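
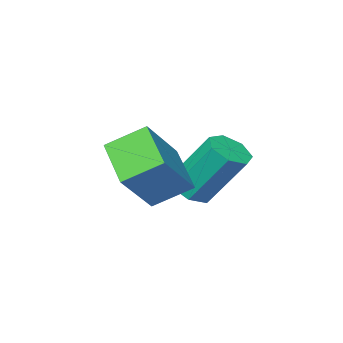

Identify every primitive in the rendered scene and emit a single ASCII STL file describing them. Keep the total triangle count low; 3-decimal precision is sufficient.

solid 
facet normal -0.679 0.518 0.520
outer loop
vertex -1.894 0.031 0.006
vertex -0.932 0.311 0.984
vertex -1.554 1.128 -0.643
endloop
endfacet
facet normal -0.688 -0.200 -0.698
outer loop
vertex -0.848 0.589 -1.184
vertex -1.894 0.031 0.006
vertex -1.554 1.128 -0.643
endloop
endfacet
facet normal -0.679 0.518 0.520
outer loop
vertex -1.554 1.128 -0.643
vertex -0.932 0.311 0.984
vertex -0.592 1.408 0.335
endloop
endfacet
facet normal 0.258 0.832 -0.492
outer loop
vertex -0.592 1.408 0.335
vertex -0.848 0.589 -1.184
vertex -1.554 1.128 -0.643
endloop
endfacet
facet normal -0.258 -0.832 0.492
outer loop
vertex -1.894 0.031 0.006
vertex -0.226 -0.228 0.443
vertex -0.932 0.311 0.984
endloop
endfacet
facet normal -0.688 -0.200 -0.698
outer loop
vertex -1.188 -0.508 -0.535
vertex -1.894 0.031 0.006
vertex -0.848 0.589 -1.184
endloop
endfacet
facet normal -0.258 -0.832 0.492
outer loop
vertex -1.188 -0.508 -0.535
vertex -0.226 -0.228 0.443
vertex -1.894 0.031 0.006
endloop
endfacet
facet normal 0.688 0.200 0.698
outer loop
vertex -0.932 0.311 0.984
vertex -0.226 -0.228 0.443
vertex -0.592 1.408 0.335
endloop
endfacet
facet normal 0.258 0.832 -0.492
outer loop
vertex 0.114 0.869 -0.206
vertex -0.848 0.589 -1.184
vertex -0.592 1.408 0.335
endloop
endfacet
facet normal 0.688 0.200 0.698
outer loop
vertex -0.592 1.408 0.335
vertex -0.226 -0.228 0.443
vertex 0.114 0.869 -0.206
endloop
endfacet
facet normal 0.679 -0.518 -0.520
outer loop
vertex 0.114 0.869 -0.206
vertex -1.188 -0.508 -0.535
vertex -0.848 0.589 -1.184
endloop
endfacet
facet normal 0.679 -0.518 -0.520
outer loop
vertex -0.226 -0.228 0.443
vertex -1.188 -0.508 -0.535
vertex 0.114 0.869 -0.206
endloop
endfacet
facet normal 0.273 -0.513 -0.814
outer loop
vertex -2.141 -0.551 -0.943
vertex -2.444 -0.205 -1.263
vertex -1.907 -0.16 -1.111
endloop
endfacet
facet normal 0.833 -0.297 0.467
outer loop
vertex -2.141 -0.551 -0.943
vertex -1.907 -0.16 -1.111
vertex -2.573 0.26 0.343
endloop
endfacet
facet normal 0.833 -0.297 0.467
outer loop
vertex -2.573 0.26 0.343
vertex -1.907 -0.16 -1.111
vertex -2.339 0.651 0.174
endloop
endfacet
facet normal -0.273 0.515 0.813
outer loop
vertex -2.573 0.26 0.343
vertex -2.339 0.651 0.174
vertex -2.876 0.605 0.023
endloop
endfacet
facet normal 0.273 -0.513 -0.814
outer loop
vertex -1.907 -0.16 -1.111
vertex -2.444 -0.205 -1.263
vertex -2.077 0.197 -1.393
endloop
endfacet
facet normal 0.896 0.444 0.021
outer loop
vertex -1.907 -0.16 -1.111
vertex -2.077 0.197 -1.393
vertex -2.339 0.651 0.174
endloop
endfacet
facet normal 0.896 0.444 0.021
outer loop
vertex -2.339 0.651 0.174
vertex -2.077 0.197 -1.393
vertex -2.509 1.008 -0.108
endloop
endfacet
facet normal -0.273 0.513 0.814
outer loop
vertex -2.339 0.651 0.174
vertex -2.509 1.008 -0.108
vertex -2.876 0.605 0.023
endloop
endfacet
facet normal 0.273 -0.513 -0.814
outer loop
vertex -2.077 0.197 -1.393
vertex -2.444 -0.205 -1.263
vertex -2.524 0.251 -1.577
endloop
endfacet
facet normal 0.285 0.851 -0.441
outer loop
vertex -2.077 0.197 -1.393
vertex -2.524 0.251 -1.577
vertex -2.509 1.008 -0.108
endloop
endfacet
facet normal 0.285 0.851 -0.441
outer loop
vertex -2.509 1.008 -0.108
vertex -2.524 0.251 -1.577
vertex -2.956 1.062 -0.292
endloop
endfacet
facet normal -0.273 0.513 0.814
outer loop
vertex -2.509 1.008 -0.108
vertex -2.956 1.062 -0.292
vertex -2.876 0.605 0.023
endloop
endfacet
facet normal 0.273 -0.513 -0.814
outer loop
vertex -2.524 0.251 -1.577
vertex -2.444 -0.205 -1.263
vertex -2.91 -0.039 -1.524
endloop
endfacet
facet normal -0.542 0.617 -0.571
outer loop
vertex -2.524 0.251 -1.577
vertex -2.91 -0.039 -1.524
vertex -2.956 1.062 -0.292
endloop
endfacet
facet normal -0.542 0.617 -0.571
outer loop
vertex -2.956 1.062 -0.292
vertex -2.91 -0.039 -1.524
vertex -3.342 0.772 -0.239
endloop
endfacet
facet normal -0.274 0.513 0.814
outer loop
vertex -2.956 1.062 -0.292
vertex -3.342 0.772 -0.239
vertex -2.876 0.605 0.023
endloop
endfacet
facet normal 0.273 -0.514 -0.813
outer loop
vertex -2.91 -0.039 -1.524
vertex -2.444 -0.205 -1.263
vertex -2.946 -0.454 -1.274
endloop
endfacet
facet normal -0.959 -0.080 -0.272
outer loop
vertex -2.91 -0.039 -1.524
vertex -2.946 -0.454 -1.274
vertex -3.342 0.772 -0.239
endloop
endfacet
facet normal -0.959 -0.080 -0.272
outer loop
vertex -3.342 0.772 -0.239
vertex -2.946 -0.454 -1.274
vertex -3.378 0.357 0.011
endloop
endfacet
facet normal -0.273 0.514 0.813
outer loop
vertex -3.342 0.772 -0.239
vertex -3.378 0.357 0.011
vertex -2.876 0.605 0.023
endloop
endfacet
facet normal 0.272 -0.512 -0.814
outer loop
vertex -2.946 -0.454 -1.274
vertex -2.444 -0.205 -1.263
vertex -2.603 -0.682 -1.016
endloop
endfacet
facet normal -0.654 -0.719 0.234
outer loop
vertex -2.946 -0.454 -1.274
vertex -2.603 -0.682 -1.016
vertex -3.378 0.357 0.011
endloop
endfacet
facet normal -0.654 -0.719 0.234
outer loop
vertex -3.378 0.357 0.011
vertex -2.603 -0.682 -1.016
vertex -3.035 0.129 0.27
endloop
endfacet
facet normal -0.273 0.513 0.814
outer loop
vertex -3.378 0.357 0.011
vertex -3.035 0.129 0.27
vertex -2.876 0.605 0.023
endloop
endfacet
facet normal 0.274 -0.513 -0.814
outer loop
vertex -2.603 -0.682 -1.016
vertex -2.444 -0.205 -1.263
vertex -2.141 -0.551 -0.943
endloop
endfacet
facet normal 0.142 -0.815 0.562
outer loop
vertex -2.603 -0.682 -1.016
vertex -2.141 -0.551 -0.943
vertex -3.035 0.129 0.27
endloop
endfacet
facet normal 0.142 -0.815 0.562
outer loop
vertex -3.035 0.129 0.27
vertex -2.141 -0.551 -0.943
vertex -2.573 0.26 0.343
endloop
endfacet
facet normal -0.274 0.513 0.813
outer loop
vertex -3.035 0.129 0.27
vertex -2.573 0.26 0.343
vertex -2.876 0.605 0.023
endloop
endfacet

endsolid


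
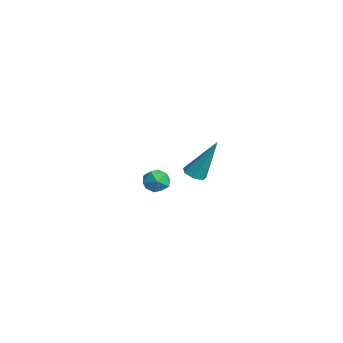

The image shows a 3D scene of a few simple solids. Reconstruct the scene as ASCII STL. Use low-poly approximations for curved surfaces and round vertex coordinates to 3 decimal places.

solid 
facet normal -0.696 0.715 0.061
outer loop
vertex -2.772 -1.299 -1.041
vertex -3.271 -1.767 -1.248
vertex -3.125 -1.684 -0.553
endloop
endfacet
facet normal -0.172 0.830 0.530
outer loop
vertex -2.772 -1.299 -1.041
vertex -3.125 -1.684 -0.553
vertex -2.421 -1.581 -0.486
endloop
endfacet
facet normal 0.441 0.881 0.169
outer loop
vertex -2.772 -1.299 -1.041
vertex -2.421 -1.581 -0.486
vertex -2.131 -1.601 -1.139
endloop
endfacet
facet normal 0.296 0.798 -0.525
outer loop
vertex -2.772 -1.299 -1.041
vertex -2.131 -1.601 -1.139
vertex -2.657 -1.716 -1.61
endloop
endfacet
facet normal -0.407 0.696 -0.592
outer loop
vertex -2.772 -1.299 -1.041
vertex -2.657 -1.716 -1.61
vertex -3.271 -1.767 -1.248
endloop
endfacet
facet normal -0.129 0.259 0.957
outer loop
vertex -2.421 -1.581 -0.486
vertex -3.125 -1.684 -0.553
vertex -2.703 -2.224 -0.35
endloop
endfacet
facet normal -0.978 0.075 0.196
outer loop
vertex -3.125 -1.684 -0.553
vertex -3.271 -1.767 -1.248
vertex -3.229 -2.339 -0.821
endloop
endfacet
facet normal -0.510 0.042 -0.859
outer loop
vertex -3.271 -1.767 -1.248
vertex -2.657 -1.716 -1.61
vertex -2.939 -2.359 -1.474
endloop
endfacet
facet normal 0.627 0.208 -0.751
outer loop
vertex -2.657 -1.716 -1.61
vertex -2.131 -1.601 -1.139
vertex -2.235 -2.256 -1.407
endloop
endfacet
facet normal 0.863 0.342 0.373
outer loop
vertex -2.131 -1.601 -1.139
vertex -2.421 -1.581 -0.486
vertex -2.089 -2.173 -0.712
endloop
endfacet
facet normal -0.296 -0.798 0.525
outer loop
vertex -2.588 -2.641 -0.919
vertex -2.703 -2.224 -0.35
vertex -3.229 -2.339 -0.821
endloop
endfacet
facet normal -0.441 -0.881 -0.169
outer loop
vertex -2.588 -2.641 -0.919
vertex -3.229 -2.339 -0.821
vertex -2.939 -2.359 -1.474
endloop
endfacet
facet normal 0.172 -0.830 -0.530
outer loop
vertex -2.588 -2.641 -0.919
vertex -2.939 -2.359 -1.474
vertex -2.235 -2.256 -1.407
endloop
endfacet
facet normal 0.696 -0.715 -0.061
outer loop
vertex -2.588 -2.641 -0.919
vertex -2.235 -2.256 -1.407
vertex -2.089 -2.173 -0.712
endloop
endfacet
facet normal 0.407 -0.696 0.592
outer loop
vertex -2.588 -2.641 -0.919
vertex -2.089 -2.173 -0.712
vertex -2.703 -2.224 -0.35
endloop
endfacet
facet normal -0.627 -0.208 0.751
outer loop
vertex -3.229 -2.339 -0.821
vertex -2.703 -2.224 -0.35
vertex -3.125 -1.684 -0.553
endloop
endfacet
facet normal -0.863 -0.342 -0.373
outer loop
vertex -2.939 -2.359 -1.474
vertex -3.229 -2.339 -0.821
vertex -3.271 -1.767 -1.248
endloop
endfacet
facet normal 0.129 -0.259 -0.957
outer loop
vertex -2.235 -2.256 -1.407
vertex -2.939 -2.359 -1.474
vertex -2.657 -1.716 -1.61
endloop
endfacet
facet normal 0.978 -0.075 -0.196
outer loop
vertex -2.089 -2.173 -0.712
vertex -2.235 -2.256 -1.407
vertex -2.131 -1.601 -1.139
endloop
endfacet
facet normal 0.510 -0.042 0.859
outer loop
vertex -2.703 -2.224 -0.35
vertex -2.089 -2.173 -0.712
vertex -2.421 -1.581 -0.486
endloop
endfacet
facet normal -0.188 -0.407 -0.894
outer loop
vertex 3.71 -2.709 2.282
vertex 3.231 -2.861 2.452
vertex 3.369 -2.407 2.216
endloop
endfacet
facet normal 0.671 0.712 -0.208
outer loop
vertex 3.71 -2.709 2.282
vertex 3.369 -2.407 2.216
vertex 3.609 -2.039 4.248
endloop
endfacet
facet normal -0.188 -0.407 -0.894
outer loop
vertex 3.369 -2.407 2.216
vertex 3.231 -2.861 2.452
vertex 2.924 -2.447 2.328
endloop
endfacet
facet normal -0.129 0.978 -0.162
outer loop
vertex 3.369 -2.407 2.216
vertex 2.924 -2.447 2.328
vertex 3.609 -2.039 4.248
endloop
endfacet
facet normal -0.188 -0.407 -0.894
outer loop
vertex 2.924 -2.447 2.328
vertex 3.231 -2.861 2.452
vertex 2.711 -2.799 2.533
endloop
endfacet
facet normal -0.799 0.578 0.162
outer loop
vertex 2.924 -2.447 2.328
vertex 2.711 -2.799 2.533
vertex 3.609 -2.039 4.248
endloop
endfacet
facet normal -0.188 -0.409 -0.893
outer loop
vertex 2.711 -2.799 2.533
vertex 3.231 -2.861 2.452
vertex 2.889 -3.197 2.678
endloop
endfacet
facet normal -0.835 -0.184 0.519
outer loop
vertex 2.711 -2.799 2.533
vertex 2.889 -3.197 2.678
vertex 3.609 -2.039 4.248
endloop
endfacet
facet normal -0.187 -0.410 -0.893
outer loop
vertex 2.889 -3.197 2.678
vertex 3.231 -2.861 2.452
vertex 3.325 -3.342 2.653
endloop
endfacet
facet normal -0.209 -0.739 0.641
outer loop
vertex 2.889 -3.197 2.678
vertex 3.325 -3.342 2.653
vertex 3.609 -2.039 4.248
endloop
endfacet
facet normal -0.187 -0.410 -0.893
outer loop
vertex 3.325 -3.342 2.653
vertex 3.231 -2.861 2.452
vertex 3.69 -3.125 2.477
endloop
endfacet
facet normal 0.606 -0.666 0.436
outer loop
vertex 3.325 -3.342 2.653
vertex 3.69 -3.125 2.477
vertex 3.609 -2.039 4.248
endloop
endfacet
facet normal -0.187 -0.410 -0.893
outer loop
vertex 3.69 -3.125 2.477
vertex 3.231 -2.861 2.452
vertex 3.71 -2.709 2.282
endloop
endfacet
facet normal 0.998 -0.021 0.058
outer loop
vertex 3.69 -3.125 2.477
vertex 3.71 -2.709 2.282
vertex 3.609 -2.039 4.248
endloop
endfacet

endsolid


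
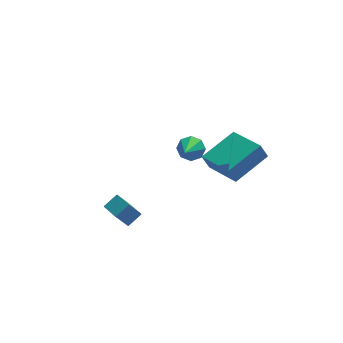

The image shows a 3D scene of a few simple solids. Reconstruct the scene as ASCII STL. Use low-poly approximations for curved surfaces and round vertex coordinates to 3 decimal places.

solid 
facet normal -0.831 -0.452 -0.325
outer loop
vertex 2.088 -1.537 1.34
vertex 1.287 0.294 0.839
vertex 2.431 -1.602 0.554
endloop
endfacet
facet normal 0.389 -0.888 0.243
outer loop
vertex 4.133 -0.674 1.221
vertex 2.088 -1.537 1.34
vertex 2.431 -1.602 0.554
endloop
endfacet
facet normal -0.831 -0.452 -0.325
outer loop
vertex 2.431 -1.602 0.554
vertex 1.287 0.294 0.839
vertex 1.63 0.229 0.053
endloop
endfacet
facet normal 0.399 -0.075 -0.914
outer loop
vertex 1.63 0.229 0.053
vertex 4.133 -0.674 1.221
vertex 2.431 -1.602 0.554
endloop
endfacet
facet normal -0.399 0.075 0.914
outer loop
vertex 2.088 -1.537 1.34
vertex 2.989 1.222 1.506
vertex 1.287 0.294 0.839
endloop
endfacet
facet normal 0.389 -0.888 0.243
outer loop
vertex 3.79 -0.609 2.007
vertex 2.088 -1.537 1.34
vertex 4.133 -0.674 1.221
endloop
endfacet
facet normal -0.399 0.075 0.914
outer loop
vertex 3.79 -0.609 2.007
vertex 2.989 1.222 1.506
vertex 2.088 -1.537 1.34
endloop
endfacet
facet normal -0.389 0.888 -0.243
outer loop
vertex 1.287 0.294 0.839
vertex 2.989 1.222 1.506
vertex 1.63 0.229 0.053
endloop
endfacet
facet normal 0.399 -0.075 -0.914
outer loop
vertex 3.332 1.157 0.72
vertex 4.133 -0.674 1.221
vertex 1.63 0.229 0.053
endloop
endfacet
facet normal -0.389 0.888 -0.243
outer loop
vertex 1.63 0.229 0.053
vertex 2.989 1.222 1.506
vertex 3.332 1.157 0.72
endloop
endfacet
facet normal 0.831 0.452 0.325
outer loop
vertex 3.332 1.157 0.72
vertex 3.79 -0.609 2.007
vertex 4.133 -0.674 1.221
endloop
endfacet
facet normal 0.831 0.452 0.325
outer loop
vertex 2.989 1.222 1.506
vertex 3.79 -0.609 2.007
vertex 3.332 1.157 0.72
endloop
endfacet
facet normal 0.359 0.753 -0.551
outer loop
vertex 2.098 3.873 -2.741
vertex 1.688 4.337 -2.374
vertex 2.355 4.075 -2.298
endloop
endfacet
facet normal 0.611 -0.792 0.007
outer loop
vertex 2.098 3.873 -2.741
vertex 2.355 4.075 -2.298
vertex 1.112 3.123 -1.486
endloop
endfacet
facet normal 0.359 0.753 -0.552
outer loop
vertex 2.355 4.075 -2.298
vertex 1.688 4.337 -2.374
vertex 2.221 4.431 -1.899
endloop
endfacet
facet normal 0.697 -0.403 0.594
outer loop
vertex 2.355 4.075 -2.298
vertex 2.221 4.431 -1.899
vertex 1.112 3.123 -1.486
endloop
endfacet
facet normal 0.358 0.754 -0.551
outer loop
vertex 2.221 4.431 -1.899
vertex 1.688 4.337 -2.374
vertex 1.775 4.731 -1.778
endloop
endfacet
facet normal 0.294 0.052 0.954
outer loop
vertex 2.221 4.431 -1.899
vertex 1.775 4.731 -1.778
vertex 1.112 3.123 -1.486
endloop
endfacet
facet normal 0.358 0.754 -0.551
outer loop
vertex 1.775 4.731 -1.778
vertex 1.688 4.337 -2.374
vertex 1.279 4.8 -2.006
endloop
endfacet
facet normal -0.361 0.309 0.880
outer loop
vertex 1.775 4.731 -1.778
vertex 1.279 4.8 -2.006
vertex 1.112 3.123 -1.486
endloop
endfacet
facet normal 0.358 0.754 -0.550
outer loop
vertex 1.279 4.8 -2.006
vertex 1.688 4.337 -2.374
vertex 1.022 4.598 -2.45
endloop
endfacet
facet normal -0.884 0.216 0.414
outer loop
vertex 1.279 4.8 -2.006
vertex 1.022 4.598 -2.45
vertex 1.112 3.123 -1.486
endloop
endfacet
facet normal 0.358 0.753 -0.552
outer loop
vertex 1.022 4.598 -2.45
vertex 1.688 4.337 -2.374
vertex 1.156 4.242 -2.849
endloop
endfacet
facet normal -0.970 -0.172 -0.172
outer loop
vertex 1.022 4.598 -2.45
vertex 1.156 4.242 -2.849
vertex 1.112 3.123 -1.486
endloop
endfacet
facet normal 0.358 0.754 -0.551
outer loop
vertex 1.156 4.242 -2.849
vertex 1.688 4.337 -2.374
vertex 1.602 3.942 -2.97
endloop
endfacet
facet normal -0.567 -0.628 -0.534
outer loop
vertex 1.156 4.242 -2.849
vertex 1.602 3.942 -2.97
vertex 1.112 3.123 -1.486
endloop
endfacet
facet normal 0.359 0.753 -0.551
outer loop
vertex 1.602 3.942 -2.97
vertex 1.688 4.337 -2.374
vertex 2.098 3.873 -2.741
endloop
endfacet
facet normal 0.089 -0.884 -0.459
outer loop
vertex 1.602 3.942 -2.97
vertex 2.098 3.873 -2.741
vertex 1.112 3.123 -1.486
endloop
endfacet
facet normal -0.515 -0.124 0.848
outer loop
vertex -2.578 -2.292 0.565
vertex -2.944 -1.366 0.478
vertex -3.237 -2.594 0.121
endloop
endfacet
facet normal 0.366 -0.926 0.087
outer loop
vertex -2.656 -2.454 -0.838
vertex -2.578 -2.292 0.565
vertex -3.237 -2.594 0.121
endloop
endfacet
facet normal -0.515 -0.124 0.848
outer loop
vertex -3.237 -2.594 0.121
vertex -2.944 -1.366 0.478
vertex -3.603 -1.668 0.034
endloop
endfacet
facet normal -0.775 -0.356 -0.522
outer loop
vertex -3.603 -1.668 0.034
vertex -2.656 -2.454 -0.838
vertex -3.237 -2.594 0.121
endloop
endfacet
facet normal 0.775 0.356 0.522
outer loop
vertex -2.578 -2.292 0.565
vertex -2.363 -1.226 -0.481
vertex -2.944 -1.366 0.478
endloop
endfacet
facet normal 0.366 -0.926 0.087
outer loop
vertex -1.997 -2.152 -0.394
vertex -2.578 -2.292 0.565
vertex -2.656 -2.454 -0.838
endloop
endfacet
facet normal 0.775 0.356 0.522
outer loop
vertex -1.997 -2.152 -0.394
vertex -2.363 -1.226 -0.481
vertex -2.578 -2.292 0.565
endloop
endfacet
facet normal -0.366 0.926 -0.087
outer loop
vertex -2.944 -1.366 0.478
vertex -2.363 -1.226 -0.481
vertex -3.603 -1.668 0.034
endloop
endfacet
facet normal -0.775 -0.356 -0.522
outer loop
vertex -3.022 -1.528 -0.925
vertex -2.656 -2.454 -0.838
vertex -3.603 -1.668 0.034
endloop
endfacet
facet normal -0.366 0.926 -0.087
outer loop
vertex -3.603 -1.668 0.034
vertex -2.363 -1.226 -0.481
vertex -3.022 -1.528 -0.925
endloop
endfacet
facet normal 0.515 0.124 -0.848
outer loop
vertex -3.022 -1.528 -0.925
vertex -1.997 -2.152 -0.394
vertex -2.656 -2.454 -0.838
endloop
endfacet
facet normal 0.515 0.124 -0.848
outer loop
vertex -2.363 -1.226 -0.481
vertex -1.997 -2.152 -0.394
vertex -3.022 -1.528 -0.925
endloop
endfacet

endsolid


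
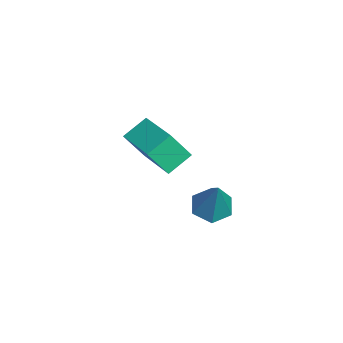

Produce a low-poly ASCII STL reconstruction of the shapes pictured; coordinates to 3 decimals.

solid 
facet normal -0.446 -0.084 -0.891
outer loop
vertex 1.463 -1.053 -1.224
vertex 0.81 -1.023 -0.9
vertex 1.136 -0.409 -1.121
endloop
endfacet
facet normal 0.880 0.463 -0.103
outer loop
vertex 1.463 -1.053 -1.224
vertex 1.136 -0.409 -1.121
vertex 1.59 -0.877 0.66
endloop
endfacet
facet normal -0.446 -0.084 -0.891
outer loop
vertex 1.136 -0.409 -1.121
vertex 0.81 -1.023 -0.9
vertex 0.483 -0.378 -0.797
endloop
endfacet
facet normal 0.152 0.965 0.215
outer loop
vertex 1.136 -0.409 -1.121
vertex 0.483 -0.378 -0.797
vertex 1.59 -0.877 0.66
endloop
endfacet
facet normal -0.445 -0.083 -0.891
outer loop
vertex 0.483 -0.378 -0.797
vertex 0.81 -1.023 -0.9
vertex 0.156 -0.993 -0.576
endloop
endfacet
facet normal -0.578 0.530 0.621
outer loop
vertex 0.483 -0.378 -0.797
vertex 0.156 -0.993 -0.576
vertex 1.59 -0.877 0.66
endloop
endfacet
facet normal -0.445 -0.084 -0.891
outer loop
vertex 0.156 -0.993 -0.576
vertex 0.81 -1.023 -0.9
vertex 0.483 -1.637 -0.679
endloop
endfacet
facet normal -0.577 -0.406 0.708
outer loop
vertex 0.156 -0.993 -0.576
vertex 0.483 -1.637 -0.679
vertex 1.59 -0.877 0.66
endloop
endfacet
facet normal -0.445 -0.084 -0.891
outer loop
vertex 0.483 -1.637 -0.679
vertex 0.81 -1.023 -0.9
vertex 1.137 -1.667 -1.003
endloop
endfacet
facet normal 0.152 -0.908 0.390
outer loop
vertex 0.483 -1.637 -0.679
vertex 1.137 -1.667 -1.003
vertex 1.59 -0.877 0.66
endloop
endfacet
facet normal -0.446 -0.084 -0.891
outer loop
vertex 1.137 -1.667 -1.003
vertex 0.81 -1.023 -0.9
vertex 1.463 -1.053 -1.224
endloop
endfacet
facet normal 0.881 -0.473 -0.015
outer loop
vertex 1.137 -1.667 -1.003
vertex 1.463 -1.053 -1.224
vertex 1.59 -0.877 0.66
endloop
endfacet
facet normal -0.460 0.731 0.505
outer loop
vertex -3.844 -3.029 -0.148
vertex -2.206 -2.249 0.216
vertex -3.935 -2.314 -1.266
endloop
endfacet
facet normal -0.886 -0.421 -0.197
outer loop
vertex -3.434 -3.111 -1.816
vertex -3.844 -3.029 -0.148
vertex -3.935 -2.314 -1.266
endloop
endfacet
facet normal -0.460 0.731 0.505
outer loop
vertex -3.935 -2.314 -1.266
vertex -2.206 -2.249 0.216
vertex -2.298 -1.535 -0.902
endloop
endfacet
facet normal -0.069 0.537 -0.841
outer loop
vertex -2.298 -1.535 -0.902
vertex -3.434 -3.111 -1.816
vertex -3.935 -2.314 -1.266
endloop
endfacet
facet normal 0.069 -0.537 0.841
outer loop
vertex -3.844 -3.029 -0.148
vertex -1.705 -3.046 -0.334
vertex -2.206 -2.249 0.216
endloop
endfacet
facet normal -0.885 -0.422 -0.197
outer loop
vertex -3.342 -3.825 -0.698
vertex -3.844 -3.029 -0.148
vertex -3.434 -3.111 -1.816
endloop
endfacet
facet normal 0.069 -0.537 0.841
outer loop
vertex -3.342 -3.825 -0.698
vertex -1.705 -3.046 -0.334
vertex -3.844 -3.029 -0.148
endloop
endfacet
facet normal 0.885 0.421 0.196
outer loop
vertex -2.206 -2.249 0.216
vertex -1.705 -3.046 -0.334
vertex -2.298 -1.535 -0.902
endloop
endfacet
facet normal -0.069 0.537 -0.841
outer loop
vertex -1.796 -2.331 -1.452
vertex -3.434 -3.111 -1.816
vertex -2.298 -1.535 -0.902
endloop
endfacet
facet normal 0.885 0.422 0.198
outer loop
vertex -2.298 -1.535 -0.902
vertex -1.705 -3.046 -0.334
vertex -1.796 -2.331 -1.452
endloop
endfacet
facet normal 0.460 -0.731 -0.504
outer loop
vertex -1.796 -2.331 -1.452
vertex -3.342 -3.825 -0.698
vertex -3.434 -3.111 -1.816
endloop
endfacet
facet normal 0.460 -0.731 -0.505
outer loop
vertex -1.705 -3.046 -0.334
vertex -3.342 -3.825 -0.698
vertex -1.796 -2.331 -1.452
endloop
endfacet

endsolid


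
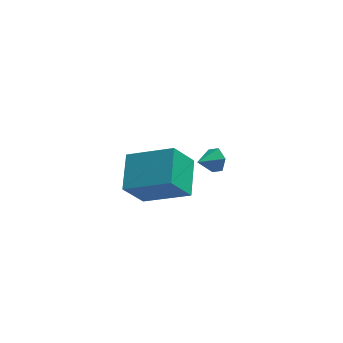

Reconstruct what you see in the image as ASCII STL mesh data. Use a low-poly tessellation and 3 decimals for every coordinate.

solid 
facet normal 0.775 0.478 -0.414
outer loop
vertex 2.333 1.43 -1.236
vertex 1.935 1.724 -1.641
vertex 2.072 1.992 -1.076
endloop
endfacet
facet normal 0.055 -0.250 0.967
outer loop
vertex 2.333 1.43 -1.236
vertex 2.072 1.992 -1.076
vertex 1.145 1.236 -1.219
endloop
endfacet
facet normal 0.774 0.479 -0.415
outer loop
vertex 2.072 1.992 -1.076
vertex 1.935 1.724 -1.641
vertex 1.673 2.286 -1.481
endloop
endfacet
facet normal -0.469 0.428 0.773
outer loop
vertex 2.072 1.992 -1.076
vertex 1.673 2.286 -1.481
vertex 1.145 1.236 -1.219
endloop
endfacet
facet normal 0.774 0.479 -0.414
outer loop
vertex 1.673 2.286 -1.481
vertex 1.935 1.724 -1.641
vertex 1.536 2.019 -2.046
endloop
endfacet
facet normal -0.893 0.450 0.004
outer loop
vertex 1.673 2.286 -1.481
vertex 1.536 2.019 -2.046
vertex 1.145 1.236 -1.219
endloop
endfacet
facet normal 0.774 0.479 -0.414
outer loop
vertex 1.536 2.019 -2.046
vertex 1.935 1.724 -1.641
vertex 1.798 1.457 -2.206
endloop
endfacet
facet normal -0.794 -0.207 -0.572
outer loop
vertex 1.536 2.019 -2.046
vertex 1.798 1.457 -2.206
vertex 1.145 1.236 -1.219
endloop
endfacet
facet normal 0.774 0.479 -0.414
outer loop
vertex 1.798 1.457 -2.206
vertex 1.935 1.724 -1.641
vertex 2.197 1.163 -1.801
endloop
endfacet
facet normal -0.270 -0.886 -0.377
outer loop
vertex 1.798 1.457 -2.206
vertex 2.197 1.163 -1.801
vertex 1.145 1.236 -1.219
endloop
endfacet
facet normal 0.774 0.479 -0.413
outer loop
vertex 2.197 1.163 -1.801
vertex 1.935 1.724 -1.641
vertex 2.333 1.43 -1.236
endloop
endfacet
facet normal 0.154 -0.907 0.392
outer loop
vertex 2.197 1.163 -1.801
vertex 2.333 1.43 -1.236
vertex 1.145 1.236 -1.219
endloop
endfacet
facet normal -0.509 -0.240 0.827
outer loop
vertex -0.141 -4.461 3.791
vertex 0.033 -2.887 4.355
vertex -1.987 -3.907 2.815
endloop
endfacet
facet normal -0.104 -0.936 -0.335
outer loop
vertex -1.193 -3.533 1.525
vertex -0.141 -4.461 3.791
vertex -1.987 -3.907 2.815
endloop
endfacet
facet normal -0.509 -0.240 0.827
outer loop
vertex -1.987 -3.907 2.815
vertex 0.033 -2.887 4.355
vertex -1.813 -2.334 3.379
endloop
endfacet
facet normal -0.855 0.256 -0.452
outer loop
vertex -1.813 -2.334 3.379
vertex -1.193 -3.533 1.525
vertex -1.987 -3.907 2.815
endloop
endfacet
facet normal 0.855 -0.256 0.452
outer loop
vertex -0.141 -4.461 3.791
vertex 0.827 -2.513 3.065
vertex 0.033 -2.887 4.355
endloop
endfacet
facet normal -0.103 -0.936 -0.336
outer loop
vertex 0.653 -4.086 2.501
vertex -0.141 -4.461 3.791
vertex -1.193 -3.533 1.525
endloop
endfacet
facet normal 0.855 -0.256 0.451
outer loop
vertex 0.653 -4.086 2.501
vertex 0.827 -2.513 3.065
vertex -0.141 -4.461 3.791
endloop
endfacet
facet normal 0.103 0.936 0.335
outer loop
vertex 0.033 -2.887 4.355
vertex 0.827 -2.513 3.065
vertex -1.813 -2.334 3.379
endloop
endfacet
facet normal -0.855 0.256 -0.452
outer loop
vertex -1.019 -1.959 2.089
vertex -1.193 -3.533 1.525
vertex -1.813 -2.334 3.379
endloop
endfacet
facet normal 0.103 0.936 0.336
outer loop
vertex -1.813 -2.334 3.379
vertex 0.827 -2.513 3.065
vertex -1.019 -1.959 2.089
endloop
endfacet
facet normal 0.509 0.240 -0.827
outer loop
vertex -1.019 -1.959 2.089
vertex 0.653 -4.086 2.501
vertex -1.193 -3.533 1.525
endloop
endfacet
facet normal 0.509 0.240 -0.827
outer loop
vertex 0.827 -2.513 3.065
vertex 0.653 -4.086 2.501
vertex -1.019 -1.959 2.089
endloop
endfacet

endsolid


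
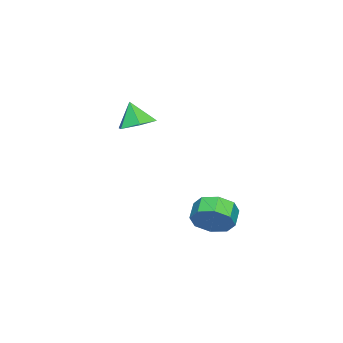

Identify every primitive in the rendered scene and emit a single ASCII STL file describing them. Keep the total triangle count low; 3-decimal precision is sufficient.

solid 
facet normal 0.213 0.383 -0.899
outer loop
vertex -1.631 -1.51 2.848
vertex -2.455 -2.0 2.444
vertex -2.558 -1.04 2.829
endloop
endfacet
facet normal 0.228 0.484 0.845
outer loop
vertex -1.631 -1.51 2.848
vertex -2.558 -1.04 2.829
vertex -2.765 -2.56 3.756
endloop
endfacet
facet normal 0.213 0.383 -0.899
outer loop
vertex -2.558 -1.04 2.829
vertex -2.455 -2.0 2.444
vertex -3.382 -1.53 2.425
endloop
endfacet
facet normal -0.599 0.475 0.645
outer loop
vertex -2.558 -1.04 2.829
vertex -3.382 -1.53 2.425
vertex -2.765 -2.56 3.756
endloop
endfacet
facet normal 0.213 0.383 -0.899
outer loop
vertex -3.382 -1.53 2.425
vertex -2.455 -2.0 2.444
vertex -3.278 -2.491 2.04
endloop
endfacet
facet normal -0.939 -0.211 0.272
outer loop
vertex -3.382 -1.53 2.425
vertex -3.278 -2.491 2.04
vertex -2.765 -2.56 3.756
endloop
endfacet
facet normal 0.213 0.383 -0.899
outer loop
vertex -3.278 -2.491 2.04
vertex -2.455 -2.0 2.444
vertex -2.351 -2.961 2.059
endloop
endfacet
facet normal -0.452 -0.887 0.099
outer loop
vertex -3.278 -2.491 2.04
vertex -2.351 -2.961 2.059
vertex -2.765 -2.56 3.756
endloop
endfacet
facet normal 0.213 0.383 -0.899
outer loop
vertex -2.351 -2.961 2.059
vertex -2.455 -2.0 2.444
vertex -1.527 -2.471 2.463
endloop
endfacet
facet normal 0.375 -0.877 0.299
outer loop
vertex -2.351 -2.961 2.059
vertex -1.527 -2.471 2.463
vertex -2.765 -2.56 3.756
endloop
endfacet
facet normal 0.213 0.383 -0.899
outer loop
vertex -1.527 -2.471 2.463
vertex -2.455 -2.0 2.444
vertex -1.631 -1.51 2.848
endloop
endfacet
facet normal 0.715 -0.192 0.672
outer loop
vertex -1.527 -2.471 2.463
vertex -1.631 -1.51 2.848
vertex -2.765 -2.56 3.756
endloop
endfacet
facet normal 0.884 0.151 -0.442
outer loop
vertex 3.272 3.365 0.375
vertex 2.791 3.897 -0.405
vertex 3.214 4.159 0.531
endloop
endfacet
facet normal 0.461 -0.139 0.876
outer loop
vertex 3.272 3.365 0.375
vertex 3.214 4.159 0.531
vertex 2.37 3.21 0.825
endloop
endfacet
facet normal 0.461 -0.139 0.876
outer loop
vertex 2.37 3.21 0.825
vertex 3.214 4.159 0.531
vertex 2.312 4.004 0.981
endloop
endfacet
facet normal -0.884 -0.151 0.442
outer loop
vertex 2.37 3.21 0.825
vertex 2.312 4.004 0.981
vertex 1.889 3.743 0.045
endloop
endfacet
facet normal 0.884 0.152 -0.442
outer loop
vertex 3.214 4.159 0.531
vertex 2.791 3.897 -0.405
vertex 2.908 4.8 0.139
endloop
endfacet
facet normal 0.275 0.594 0.756
outer loop
vertex 3.214 4.159 0.531
vertex 2.908 4.8 0.139
vertex 2.312 4.004 0.981
endloop
endfacet
facet normal 0.275 0.594 0.756
outer loop
vertex 2.312 4.004 0.981
vertex 2.908 4.8 0.139
vertex 2.006 4.645 0.589
endloop
endfacet
facet normal -0.884 -0.152 0.442
outer loop
vertex 2.312 4.004 0.981
vertex 2.006 4.645 0.589
vertex 1.889 3.743 0.045
endloop
endfacet
facet normal 0.884 0.152 -0.442
outer loop
vertex 2.908 4.8 0.139
vertex 2.791 3.897 -0.405
vertex 2.533 4.912 -0.572
endloop
endfacet
facet normal -0.072 0.979 0.192
outer loop
vertex 2.908 4.8 0.139
vertex 2.533 4.912 -0.572
vertex 2.006 4.645 0.589
endloop
endfacet
facet normal -0.072 0.979 0.192
outer loop
vertex 2.006 4.645 0.589
vertex 2.533 4.912 -0.572
vertex 1.631 4.757 -0.122
endloop
endfacet
facet normal -0.884 -0.152 0.442
outer loop
vertex 2.006 4.645 0.589
vertex 1.631 4.757 -0.122
vertex 1.889 3.743 0.045
endloop
endfacet
facet normal 0.884 0.152 -0.441
outer loop
vertex 2.533 4.912 -0.572
vertex 2.791 3.897 -0.405
vertex 2.31 4.43 -1.185
endloop
endfacet
facet normal -0.377 0.790 -0.484
outer loop
vertex 2.533 4.912 -0.572
vertex 2.31 4.43 -1.185
vertex 1.631 4.757 -0.122
endloop
endfacet
facet normal -0.377 0.790 -0.484
outer loop
vertex 1.631 4.757 -0.122
vertex 2.31 4.43 -1.185
vertex 1.408 4.275 -0.735
endloop
endfacet
facet normal -0.884 -0.152 0.441
outer loop
vertex 1.631 4.757 -0.122
vertex 1.408 4.275 -0.735
vertex 1.889 3.743 0.045
endloop
endfacet
facet normal 0.884 0.151 -0.442
outer loop
vertex 2.31 4.43 -1.185
vertex 2.791 3.897 -0.405
vertex 2.368 3.636 -1.341
endloop
endfacet
facet normal -0.461 0.139 -0.876
outer loop
vertex 2.31 4.43 -1.185
vertex 2.368 3.636 -1.341
vertex 1.408 4.275 -0.735
endloop
endfacet
facet normal -0.461 0.139 -0.876
outer loop
vertex 1.408 4.275 -0.735
vertex 2.368 3.636 -1.341
vertex 1.466 3.481 -0.891
endloop
endfacet
facet normal -0.884 -0.151 0.442
outer loop
vertex 1.408 4.275 -0.735
vertex 1.466 3.481 -0.891
vertex 1.889 3.743 0.045
endloop
endfacet
facet normal 0.884 0.152 -0.442
outer loop
vertex 2.368 3.636 -1.341
vertex 2.791 3.897 -0.405
vertex 2.674 2.995 -0.949
endloop
endfacet
facet normal -0.275 -0.594 -0.756
outer loop
vertex 2.368 3.636 -1.341
vertex 2.674 2.995 -0.949
vertex 1.466 3.481 -0.891
endloop
endfacet
facet normal -0.275 -0.594 -0.756
outer loop
vertex 1.466 3.481 -0.891
vertex 2.674 2.995 -0.949
vertex 1.772 2.84 -0.499
endloop
endfacet
facet normal -0.884 -0.152 0.442
outer loop
vertex 1.466 3.481 -0.891
vertex 1.772 2.84 -0.499
vertex 1.889 3.743 0.045
endloop
endfacet
facet normal 0.884 0.152 -0.442
outer loop
vertex 2.674 2.995 -0.949
vertex 2.791 3.897 -0.405
vertex 3.049 2.883 -0.238
endloop
endfacet
facet normal 0.072 -0.979 -0.192
outer loop
vertex 2.674 2.995 -0.949
vertex 3.049 2.883 -0.238
vertex 1.772 2.84 -0.499
endloop
endfacet
facet normal 0.072 -0.979 -0.192
outer loop
vertex 1.772 2.84 -0.499
vertex 3.049 2.883 -0.238
vertex 2.147 2.728 0.212
endloop
endfacet
facet normal -0.884 -0.152 0.442
outer loop
vertex 1.772 2.84 -0.499
vertex 2.147 2.728 0.212
vertex 1.889 3.743 0.045
endloop
endfacet
facet normal 0.884 0.152 -0.441
outer loop
vertex 3.049 2.883 -0.238
vertex 2.791 3.897 -0.405
vertex 3.272 3.365 0.375
endloop
endfacet
facet normal 0.377 -0.790 0.484
outer loop
vertex 3.049 2.883 -0.238
vertex 3.272 3.365 0.375
vertex 2.147 2.728 0.212
endloop
endfacet
facet normal 0.377 -0.790 0.484
outer loop
vertex 2.147 2.728 0.212
vertex 3.272 3.365 0.375
vertex 2.37 3.21 0.825
endloop
endfacet
facet normal -0.884 -0.152 0.441
outer loop
vertex 2.147 2.728 0.212
vertex 2.37 3.21 0.825
vertex 1.889 3.743 0.045
endloop
endfacet

endsolid


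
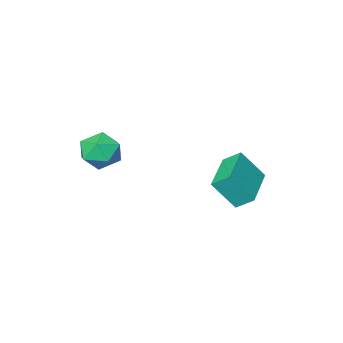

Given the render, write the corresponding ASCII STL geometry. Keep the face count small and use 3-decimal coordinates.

solid 
facet normal -0.166 0.345 0.924
outer loop
vertex -0.81 -2.391 2.168
vertex -0.541 -3.244 2.535
vertex 0.117 -2.549 2.394
endloop
endfacet
facet normal 0.030 0.873 0.486
outer loop
vertex -0.81 -2.391 2.168
vertex 0.117 -2.549 2.394
vertex -0.109 -2.085 1.575
endloop
endfacet
facet normal -0.436 0.898 -0.052
outer loop
vertex -0.81 -2.391 2.168
vertex -0.109 -2.085 1.575
vertex -0.907 -2.494 1.211
endloop
endfacet
facet normal -0.921 0.385 0.052
outer loop
vertex -0.81 -2.391 2.168
vertex -0.907 -2.494 1.211
vertex -1.173 -3.21 1.804
endloop
endfacet
facet normal -0.755 0.044 0.655
outer loop
vertex -0.81 -2.391 2.168
vertex -1.173 -3.21 1.804
vertex -0.541 -3.244 2.535
endloop
endfacet
facet normal 0.671 0.709 0.216
outer loop
vertex -0.109 -2.085 1.575
vertex 0.117 -2.549 2.394
vertex 0.593 -2.75 1.576
endloop
endfacet
facet normal 0.352 -0.146 0.924
outer loop
vertex 0.117 -2.549 2.394
vertex -0.541 -3.244 2.535
vertex 0.327 -3.466 2.169
endloop
endfacet
facet normal -0.600 -0.633 0.489
outer loop
vertex -0.541 -3.244 2.535
vertex -1.173 -3.21 1.804
vertex -0.471 -3.875 1.805
endloop
endfacet
facet normal -0.870 -0.080 -0.487
outer loop
vertex -1.173 -3.21 1.804
vertex -0.907 -2.494 1.211
vertex -0.697 -3.411 0.986
endloop
endfacet
facet normal -0.085 0.750 -0.656
outer loop
vertex -0.907 -2.494 1.211
vertex -0.109 -2.085 1.575
vertex -0.039 -2.716 0.845
endloop
endfacet
facet normal 0.921 -0.385 -0.052
outer loop
vertex 0.23 -3.569 1.212
vertex 0.593 -2.75 1.576
vertex 0.327 -3.466 2.169
endloop
endfacet
facet normal 0.436 -0.898 0.052
outer loop
vertex 0.23 -3.569 1.212
vertex 0.327 -3.466 2.169
vertex -0.471 -3.875 1.805
endloop
endfacet
facet normal -0.030 -0.873 -0.486
outer loop
vertex 0.23 -3.569 1.212
vertex -0.471 -3.875 1.805
vertex -0.697 -3.411 0.986
endloop
endfacet
facet normal 0.166 -0.345 -0.924
outer loop
vertex 0.23 -3.569 1.212
vertex -0.697 -3.411 0.986
vertex -0.039 -2.716 0.845
endloop
endfacet
facet normal 0.755 -0.044 -0.655
outer loop
vertex 0.23 -3.569 1.212
vertex -0.039 -2.716 0.845
vertex 0.593 -2.75 1.576
endloop
endfacet
facet normal 0.870 0.080 0.487
outer loop
vertex 0.327 -3.466 2.169
vertex 0.593 -2.75 1.576
vertex 0.117 -2.549 2.394
endloop
endfacet
facet normal 0.085 -0.750 0.656
outer loop
vertex -0.471 -3.875 1.805
vertex 0.327 -3.466 2.169
vertex -0.541 -3.244 2.535
endloop
endfacet
facet normal -0.671 -0.709 -0.216
outer loop
vertex -0.697 -3.411 0.986
vertex -0.471 -3.875 1.805
vertex -1.173 -3.21 1.804
endloop
endfacet
facet normal -0.352 0.146 -0.924
outer loop
vertex -0.039 -2.716 0.845
vertex -0.697 -3.411 0.986
vertex -0.907 -2.494 1.211
endloop
endfacet
facet normal 0.600 0.633 -0.489
outer loop
vertex 0.593 -2.75 1.576
vertex -0.039 -2.716 0.845
vertex -0.109 -2.085 1.575
endloop
endfacet
facet normal -0.717 -0.686 0.123
outer loop
vertex -3.963 0.037 1.53
vertex -4.411 0.601 2.068
vertex -4.709 0.599 0.318
endloop
endfacet
facet normal 0.499 -0.627 -0.598
outer loop
vertex -3.269 1.979 0.072
vertex -3.963 0.037 1.53
vertex -4.709 0.599 0.318
endloop
endfacet
facet normal -0.716 -0.687 0.123
outer loop
vertex -4.709 0.599 0.318
vertex -4.411 0.601 2.068
vertex -5.158 1.163 0.857
endloop
endfacet
facet normal -0.488 0.368 -0.792
outer loop
vertex -5.158 1.163 0.857
vertex -3.269 1.979 0.072
vertex -4.709 0.599 0.318
endloop
endfacet
facet normal 0.488 -0.368 0.792
outer loop
vertex -3.963 0.037 1.53
vertex -2.971 1.981 1.822
vertex -4.411 0.601 2.068
endloop
endfacet
facet normal 0.498 -0.627 -0.598
outer loop
vertex -2.522 1.417 1.283
vertex -3.963 0.037 1.53
vertex -3.269 1.979 0.072
endloop
endfacet
facet normal 0.488 -0.368 0.792
outer loop
vertex -2.522 1.417 1.283
vertex -2.971 1.981 1.822
vertex -3.963 0.037 1.53
endloop
endfacet
facet normal -0.499 0.627 0.599
outer loop
vertex -4.411 0.601 2.068
vertex -2.971 1.981 1.822
vertex -5.158 1.163 0.857
endloop
endfacet
facet normal -0.488 0.368 -0.792
outer loop
vertex -3.717 2.543 0.61
vertex -3.269 1.979 0.072
vertex -5.158 1.163 0.857
endloop
endfacet
facet normal -0.499 0.628 0.598
outer loop
vertex -5.158 1.163 0.857
vertex -2.971 1.981 1.822
vertex -3.717 2.543 0.61
endloop
endfacet
facet normal 0.716 0.687 -0.123
outer loop
vertex -3.717 2.543 0.61
vertex -2.522 1.417 1.283
vertex -3.269 1.979 0.072
endloop
endfacet
facet normal 0.716 0.687 -0.122
outer loop
vertex -2.971 1.981 1.822
vertex -2.522 1.417 1.283
vertex -3.717 2.543 0.61
endloop
endfacet

endsolid


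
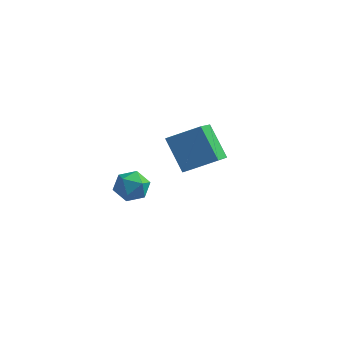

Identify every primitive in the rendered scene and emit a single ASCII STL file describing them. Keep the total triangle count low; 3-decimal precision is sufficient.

solid 
facet normal -0.428 0.108 0.898
outer loop
vertex -1.302 -0.857 2.573
vertex -0.899 -1.416 2.832
vertex -0.642 -0.728 2.872
endloop
endfacet
facet normal -0.395 0.732 0.555
outer loop
vertex -1.302 -0.857 2.573
vertex -0.642 -0.728 2.872
vertex -0.845 -0.373 2.26
endloop
endfacet
facet normal -0.746 0.663 -0.064
outer loop
vertex -1.302 -0.857 2.573
vertex -0.845 -0.373 2.26
vertex -1.227 -0.843 1.841
endloop
endfacet
facet normal -0.995 -0.004 -0.102
outer loop
vertex -1.302 -0.857 2.573
vertex -1.227 -0.843 1.841
vertex -1.261 -1.487 2.195
endloop
endfacet
facet normal -0.798 -0.347 0.492
outer loop
vertex -1.302 -0.857 2.573
vertex -1.261 -1.487 2.195
vertex -0.899 -1.416 2.832
endloop
endfacet
facet normal 0.290 0.866 0.406
outer loop
vertex -0.845 -0.373 2.26
vertex -0.642 -0.728 2.872
vertex -0.159 -0.633 2.325
endloop
endfacet
facet normal 0.237 -0.144 0.961
outer loop
vertex -0.642 -0.728 2.872
vertex -0.899 -1.416 2.832
vertex -0.193 -1.277 2.679
endloop
endfacet
facet normal -0.363 -0.881 0.304
outer loop
vertex -0.899 -1.416 2.832
vertex -1.261 -1.487 2.195
vertex -0.575 -1.747 2.26
endloop
endfacet
facet normal -0.680 -0.325 -0.657
outer loop
vertex -1.261 -1.487 2.195
vertex -1.227 -0.843 1.841
vertex -0.778 -1.392 1.648
endloop
endfacet
facet normal -0.277 0.755 -0.594
outer loop
vertex -1.227 -0.843 1.841
vertex -0.845 -0.373 2.26
vertex -0.521 -0.704 1.688
endloop
endfacet
facet normal 0.995 0.004 0.102
outer loop
vertex -0.118 -1.263 1.947
vertex -0.159 -0.633 2.325
vertex -0.193 -1.277 2.679
endloop
endfacet
facet normal 0.746 -0.663 0.064
outer loop
vertex -0.118 -1.263 1.947
vertex -0.193 -1.277 2.679
vertex -0.575 -1.747 2.26
endloop
endfacet
facet normal 0.395 -0.732 -0.555
outer loop
vertex -0.118 -1.263 1.947
vertex -0.575 -1.747 2.26
vertex -0.778 -1.392 1.648
endloop
endfacet
facet normal 0.428 -0.108 -0.898
outer loop
vertex -0.118 -1.263 1.947
vertex -0.778 -1.392 1.648
vertex -0.521 -0.704 1.688
endloop
endfacet
facet normal 0.798 0.347 -0.492
outer loop
vertex -0.118 -1.263 1.947
vertex -0.521 -0.704 1.688
vertex -0.159 -0.633 2.325
endloop
endfacet
facet normal 0.680 0.325 0.657
outer loop
vertex -0.193 -1.277 2.679
vertex -0.159 -0.633 2.325
vertex -0.642 -0.728 2.872
endloop
endfacet
facet normal 0.277 -0.755 0.594
outer loop
vertex -0.575 -1.747 2.26
vertex -0.193 -1.277 2.679
vertex -0.899 -1.416 2.832
endloop
endfacet
facet normal -0.290 -0.866 -0.406
outer loop
vertex -0.778 -1.392 1.648
vertex -0.575 -1.747 2.26
vertex -1.261 -1.487 2.195
endloop
endfacet
facet normal -0.237 0.144 -0.961
outer loop
vertex -0.521 -0.704 1.688
vertex -0.778 -1.392 1.648
vertex -1.227 -0.843 1.841
endloop
endfacet
facet normal 0.363 0.881 -0.304
outer loop
vertex -0.159 -0.633 2.325
vertex -0.521 -0.704 1.688
vertex -0.845 -0.373 2.26
endloop
endfacet
facet normal -0.820 -0.381 -0.427
outer loop
vertex 0.178 1.634 1.459
vertex -0.758 2.236 2.718
vertex -0.079 3.288 0.478
endloop
endfacet
facet normal 0.557 -0.358 -0.749
outer loop
vertex 1.118 3.844 1.102
vertex 0.178 1.634 1.459
vertex -0.079 3.288 0.478
endloop
endfacet
facet normal -0.820 -0.381 -0.427
outer loop
vertex -0.079 3.288 0.478
vertex -0.758 2.236 2.718
vertex -1.015 3.89 1.736
endloop
endfacet
facet normal -0.132 0.852 -0.506
outer loop
vertex -1.015 3.89 1.736
vertex 1.118 3.844 1.102
vertex -0.079 3.288 0.478
endloop
endfacet
facet normal 0.132 -0.852 0.506
outer loop
vertex 0.178 1.634 1.459
vertex 0.439 2.792 3.342
vertex -0.758 2.236 2.718
endloop
endfacet
facet normal 0.557 -0.358 -0.749
outer loop
vertex 1.375 2.19 2.084
vertex 0.178 1.634 1.459
vertex 1.118 3.844 1.102
endloop
endfacet
facet normal 0.132 -0.852 0.506
outer loop
vertex 1.375 2.19 2.084
vertex 0.439 2.792 3.342
vertex 0.178 1.634 1.459
endloop
endfacet
facet normal -0.557 0.358 0.749
outer loop
vertex -0.758 2.236 2.718
vertex 0.439 2.792 3.342
vertex -1.015 3.89 1.736
endloop
endfacet
facet normal -0.132 0.853 -0.506
outer loop
vertex 0.182 4.446 2.361
vertex 1.118 3.844 1.102
vertex -1.015 3.89 1.736
endloop
endfacet
facet normal -0.557 0.358 0.749
outer loop
vertex -1.015 3.89 1.736
vertex 0.439 2.792 3.342
vertex 0.182 4.446 2.361
endloop
endfacet
facet normal 0.820 0.381 0.427
outer loop
vertex 0.182 4.446 2.361
vertex 1.375 2.19 2.084
vertex 1.118 3.844 1.102
endloop
endfacet
facet normal 0.820 0.381 0.428
outer loop
vertex 0.439 2.792 3.342
vertex 1.375 2.19 2.084
vertex 0.182 4.446 2.361
endloop
endfacet

endsolid


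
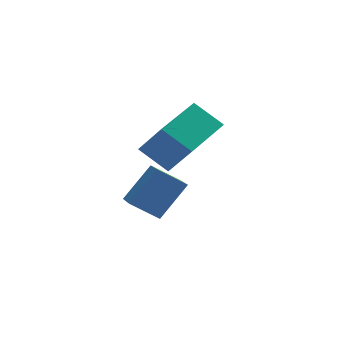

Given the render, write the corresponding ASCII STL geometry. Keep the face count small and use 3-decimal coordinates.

solid 
facet normal -0.607 -0.221 -0.763
outer loop
vertex -0.898 0.988 0.195
vertex -0.877 2.059 -0.132
vertex 0.048 0.76 -0.491
endloop
endfacet
facet normal -0.018 -0.956 0.292
outer loop
vertex 1.037 1.121 0.752
vertex -0.898 0.988 0.195
vertex 0.048 0.76 -0.491
endloop
endfacet
facet normal -0.608 -0.222 -0.762
outer loop
vertex 0.048 0.76 -0.491
vertex -0.877 2.059 -0.132
vertex 0.068 1.831 -0.819
endloop
endfacet
facet normal 0.794 -0.191 -0.576
outer loop
vertex 0.068 1.831 -0.819
vertex 1.037 1.121 0.752
vertex 0.048 0.76 -0.491
endloop
endfacet
facet normal -0.794 0.192 0.576
outer loop
vertex -0.898 0.988 0.195
vertex 0.112 2.42 1.111
vertex -0.877 2.059 -0.132
endloop
endfacet
facet normal -0.018 -0.956 0.292
outer loop
vertex 0.092 1.349 1.439
vertex -0.898 0.988 0.195
vertex 1.037 1.121 0.752
endloop
endfacet
facet normal -0.794 0.191 0.577
outer loop
vertex 0.092 1.349 1.439
vertex 0.112 2.42 1.111
vertex -0.898 0.988 0.195
endloop
endfacet
facet normal 0.018 0.956 -0.292
outer loop
vertex -0.877 2.059 -0.132
vertex 0.112 2.42 1.111
vertex 0.068 1.831 -0.819
endloop
endfacet
facet normal 0.794 -0.192 -0.577
outer loop
vertex 1.058 2.192 0.425
vertex 1.037 1.121 0.752
vertex 0.068 1.831 -0.819
endloop
endfacet
facet normal 0.019 0.956 -0.292
outer loop
vertex 0.068 1.831 -0.819
vertex 0.112 2.42 1.111
vertex 1.058 2.192 0.425
endloop
endfacet
facet normal 0.608 0.221 0.763
outer loop
vertex 1.058 2.192 0.425
vertex 0.092 1.349 1.439
vertex 1.037 1.121 0.752
endloop
endfacet
facet normal 0.607 0.222 0.763
outer loop
vertex 0.112 2.42 1.111
vertex 0.092 1.349 1.439
vertex 1.058 2.192 0.425
endloop
endfacet
facet normal -0.646 0.451 0.616
outer loop
vertex -0.171 -0.456 4.06
vertex 1.194 0.968 4.447
vertex -0.713 0.385 2.876
endloop
endfacet
facet normal -0.679 -0.708 -0.192
outer loop
vertex 0.106 -0.188 2.093
vertex -0.171 -0.456 4.06
vertex -0.713 0.385 2.876
endloop
endfacet
facet normal -0.646 0.451 0.616
outer loop
vertex -0.713 0.385 2.876
vertex 1.194 0.968 4.447
vertex 0.651 1.809 3.263
endloop
endfacet
facet normal -0.350 0.543 -0.763
outer loop
vertex 0.651 1.809 3.263
vertex 0.106 -0.188 2.093
vertex -0.713 0.385 2.876
endloop
endfacet
facet normal 0.350 -0.543 0.763
outer loop
vertex -0.171 -0.456 4.06
vertex 2.013 0.395 3.664
vertex 1.194 0.968 4.447
endloop
endfacet
facet normal -0.679 -0.709 -0.192
outer loop
vertex 0.649 -1.029 3.277
vertex -0.171 -0.456 4.06
vertex 0.106 -0.188 2.093
endloop
endfacet
facet normal 0.350 -0.543 0.764
outer loop
vertex 0.649 -1.029 3.277
vertex 2.013 0.395 3.664
vertex -0.171 -0.456 4.06
endloop
endfacet
facet normal 0.679 0.709 0.192
outer loop
vertex 1.194 0.968 4.447
vertex 2.013 0.395 3.664
vertex 0.651 1.809 3.263
endloop
endfacet
facet normal -0.350 0.543 -0.764
outer loop
vertex 1.471 1.236 2.48
vertex 0.106 -0.188 2.093
vertex 0.651 1.809 3.263
endloop
endfacet
facet normal 0.679 0.709 0.192
outer loop
vertex 0.651 1.809 3.263
vertex 2.013 0.395 3.664
vertex 1.471 1.236 2.48
endloop
endfacet
facet normal 0.645 -0.451 -0.616
outer loop
vertex 1.471 1.236 2.48
vertex 0.649 -1.029 3.277
vertex 0.106 -0.188 2.093
endloop
endfacet
facet normal 0.646 -0.451 -0.616
outer loop
vertex 2.013 0.395 3.664
vertex 0.649 -1.029 3.277
vertex 1.471 1.236 2.48
endloop
endfacet

endsolid


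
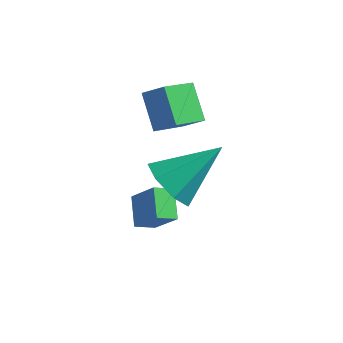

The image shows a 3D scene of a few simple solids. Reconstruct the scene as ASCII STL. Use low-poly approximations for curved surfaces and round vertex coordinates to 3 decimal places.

solid 
facet normal -0.628 -0.632 0.454
outer loop
vertex 0.514 -2.116 -0.214
vertex -0.004 -1.215 0.324
vertex -0.345 -1.997 -1.237
endloop
endfacet
facet normal 0.442 -0.770 -0.461
outer loop
vertex 0.164 -1.485 -1.604
vertex 0.514 -2.116 -0.214
vertex -0.345 -1.997 -1.237
endloop
endfacet
facet normal -0.628 -0.632 0.454
outer loop
vertex -0.345 -1.997 -1.237
vertex -0.004 -1.215 0.324
vertex -0.862 -1.097 -0.698
endloop
endfacet
facet normal -0.640 0.089 -0.763
outer loop
vertex -0.862 -1.097 -0.698
vertex 0.164 -1.485 -1.604
vertex -0.345 -1.997 -1.237
endloop
endfacet
facet normal 0.640 -0.088 0.764
outer loop
vertex 0.514 -2.116 -0.214
vertex 0.505 -0.703 -0.043
vertex -0.004 -1.215 0.324
endloop
endfacet
facet normal 0.443 -0.769 -0.461
outer loop
vertex 1.022 -1.603 -0.582
vertex 0.514 -2.116 -0.214
vertex 0.164 -1.485 -1.604
endloop
endfacet
facet normal 0.641 -0.088 0.762
outer loop
vertex 1.022 -1.603 -0.582
vertex 0.505 -0.703 -0.043
vertex 0.514 -2.116 -0.214
endloop
endfacet
facet normal -0.442 0.770 0.460
outer loop
vertex -0.004 -1.215 0.324
vertex 0.505 -0.703 -0.043
vertex -0.862 -1.097 -0.698
endloop
endfacet
facet normal -0.641 0.087 -0.763
outer loop
vertex -0.354 -0.584 -1.066
vertex 0.164 -1.485 -1.604
vertex -0.862 -1.097 -0.698
endloop
endfacet
facet normal -0.443 0.769 0.461
outer loop
vertex -0.862 -1.097 -0.698
vertex 0.505 -0.703 -0.043
vertex -0.354 -0.584 -1.066
endloop
endfacet
facet normal 0.628 0.632 -0.454
outer loop
vertex -0.354 -0.584 -1.066
vertex 1.022 -1.603 -0.582
vertex 0.164 -1.485 -1.604
endloop
endfacet
facet normal 0.628 0.632 -0.454
outer loop
vertex 0.505 -0.703 -0.043
vertex 1.022 -1.603 -0.582
vertex -0.354 -0.584 -1.066
endloop
endfacet
facet normal -0.531 0.560 0.636
outer loop
vertex -1.367 0.876 2.952
vertex -0.591 0.934 3.549
vertex -0.896 2.157 2.217
endloop
endfacet
facet normal -0.791 -0.059 -0.609
outer loop
vertex -0.089 1.306 1.251
vertex -1.367 0.876 2.952
vertex -0.896 2.157 2.217
endloop
endfacet
facet normal -0.532 0.560 0.636
outer loop
vertex -0.896 2.157 2.217
vertex -0.591 0.934 3.549
vertex -0.121 2.215 2.814
endloop
endfacet
facet normal 0.304 0.826 -0.474
outer loop
vertex -0.121 2.215 2.814
vertex -0.089 1.306 1.251
vertex -0.896 2.157 2.217
endloop
endfacet
facet normal -0.303 -0.826 0.475
outer loop
vertex -1.367 0.876 2.952
vertex 0.216 0.083 2.583
vertex -0.591 0.934 3.549
endloop
endfacet
facet normal -0.791 -0.059 -0.609
outer loop
vertex -0.559 0.025 1.986
vertex -1.367 0.876 2.952
vertex -0.089 1.306 1.251
endloop
endfacet
facet normal -0.303 -0.826 0.474
outer loop
vertex -0.559 0.025 1.986
vertex 0.216 0.083 2.583
vertex -1.367 0.876 2.952
endloop
endfacet
facet normal 0.791 0.059 0.609
outer loop
vertex -0.591 0.934 3.549
vertex 0.216 0.083 2.583
vertex -0.121 2.215 2.814
endloop
endfacet
facet normal 0.303 0.826 -0.474
outer loop
vertex 0.687 1.364 1.848
vertex -0.089 1.306 1.251
vertex -0.121 2.215 2.814
endloop
endfacet
facet normal 0.791 0.059 0.609
outer loop
vertex -0.121 2.215 2.814
vertex 0.216 0.083 2.583
vertex 0.687 1.364 1.848
endloop
endfacet
facet normal 0.531 -0.560 -0.636
outer loop
vertex 0.687 1.364 1.848
vertex -0.559 0.025 1.986
vertex -0.089 1.306 1.251
endloop
endfacet
facet normal 0.531 -0.560 -0.636
outer loop
vertex 0.216 0.083 2.583
vertex -0.559 0.025 1.986
vertex 0.687 1.364 1.848
endloop
endfacet
facet normal -0.567 -0.592 -0.572
outer loop
vertex 1.921 -2.815 1.788
vertex 1.081 -2.405 2.196
vertex 1.599 -2.104 1.371
endloop
endfacet
facet normal 0.901 0.175 -0.397
outer loop
vertex 1.921 -2.815 1.788
vertex 1.599 -2.104 1.371
vertex 2.319 -1.115 3.444
endloop
endfacet
facet normal -0.568 -0.592 -0.572
outer loop
vertex 1.599 -2.104 1.371
vertex 1.081 -2.405 2.196
vertex 0.888 -1.619 1.575
endloop
endfacet
facet normal 0.384 0.774 -0.503
outer loop
vertex 1.599 -2.104 1.371
vertex 0.888 -1.619 1.575
vertex 2.319 -1.115 3.444
endloop
endfacet
facet normal -0.568 -0.591 -0.572
outer loop
vertex 0.888 -1.619 1.575
vertex 1.081 -2.405 2.196
vertex 0.322 -1.725 2.247
endloop
endfacet
facet normal -0.256 0.964 -0.064
outer loop
vertex 0.888 -1.619 1.575
vertex 0.322 -1.725 2.247
vertex 2.319 -1.115 3.444
endloop
endfacet
facet normal -0.568 -0.591 -0.573
outer loop
vertex 0.322 -1.725 2.247
vertex 1.081 -2.405 2.196
vertex 0.327 -2.344 2.881
endloop
endfacet
facet normal -0.538 0.601 0.591
outer loop
vertex 0.322 -1.725 2.247
vertex 0.327 -2.344 2.881
vertex 2.319 -1.115 3.444
endloop
endfacet
facet normal -0.568 -0.591 -0.573
outer loop
vertex 0.327 -2.344 2.881
vertex 1.081 -2.405 2.196
vertex 0.9 -3.008 2.998
endloop
endfacet
facet normal -0.247 -0.043 0.968
outer loop
vertex 0.327 -2.344 2.881
vertex 0.9 -3.008 2.998
vertex 2.319 -1.115 3.444
endloop
endfacet
facet normal -0.567 -0.592 -0.573
outer loop
vertex 0.9 -3.008 2.998
vertex 1.081 -2.405 2.196
vertex 1.61 -3.218 2.512
endloop
endfacet
facet normal 0.394 -0.480 0.784
outer loop
vertex 0.9 -3.008 2.998
vertex 1.61 -3.218 2.512
vertex 2.319 -1.115 3.444
endloop
endfacet
facet normal -0.567 -0.592 -0.573
outer loop
vertex 1.61 -3.218 2.512
vertex 1.081 -2.405 2.196
vertex 1.921 -2.815 1.788
endloop
endfacet
facet normal 0.907 -0.384 0.176
outer loop
vertex 1.61 -3.218 2.512
vertex 1.921 -2.815 1.788
vertex 2.319 -1.115 3.444
endloop
endfacet

endsolid


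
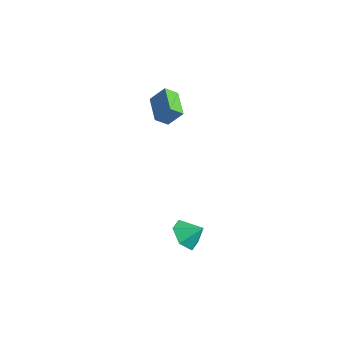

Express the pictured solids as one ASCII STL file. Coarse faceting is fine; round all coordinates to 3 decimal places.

solid 
facet normal -0.555 -0.563 -0.612
outer loop
vertex 4.171 -3.571 -3.956
vertex 3.461 -2.775 -4.045
vertex 4.281 -2.84 -4.729
endloop
endfacet
facet normal 0.994 -0.039 0.104
outer loop
vertex 4.171 -3.571 -3.956
vertex 4.281 -2.84 -4.729
vertex 4.159 -2.065 -3.275
endloop
endfacet
facet normal -0.555 -0.565 -0.611
outer loop
vertex 4.281 -2.84 -4.729
vertex 3.461 -2.775 -4.045
vertex 3.571 -2.045 -4.819
endloop
endfacet
facet normal 0.733 0.624 -0.271
outer loop
vertex 4.281 -2.84 -4.729
vertex 3.571 -2.045 -4.819
vertex 4.159 -2.065 -3.275
endloop
endfacet
facet normal -0.554 -0.565 -0.611
outer loop
vertex 3.571 -2.045 -4.819
vertex 3.461 -2.775 -4.045
vertex 2.75 -1.98 -4.135
endloop
endfacet
facet normal 0.068 0.998 -0.013
outer loop
vertex 3.571 -2.045 -4.819
vertex 2.75 -1.98 -4.135
vertex 4.159 -2.065 -3.275
endloop
endfacet
facet normal -0.554 -0.565 -0.612
outer loop
vertex 2.75 -1.98 -4.135
vertex 3.461 -2.775 -4.045
vertex 2.64 -2.711 -3.361
endloop
endfacet
facet normal -0.336 0.708 0.621
outer loop
vertex 2.75 -1.98 -4.135
vertex 2.64 -2.711 -3.361
vertex 4.159 -2.065 -3.275
endloop
endfacet
facet normal -0.554 -0.564 -0.612
outer loop
vertex 2.64 -2.711 -3.361
vertex 3.461 -2.775 -4.045
vertex 3.35 -3.506 -3.271
endloop
endfacet
facet normal -0.076 0.045 0.996
outer loop
vertex 2.64 -2.711 -3.361
vertex 3.35 -3.506 -3.271
vertex 4.159 -2.065 -3.275
endloop
endfacet
facet normal -0.555 -0.564 -0.612
outer loop
vertex 3.35 -3.506 -3.271
vertex 3.461 -2.775 -4.045
vertex 4.171 -3.571 -3.956
endloop
endfacet
facet normal 0.590 -0.329 0.738
outer loop
vertex 3.35 -3.506 -3.271
vertex 4.171 -3.571 -3.956
vertex 4.159 -2.065 -3.275
endloop
endfacet
facet normal -0.426 -0.503 -0.752
outer loop
vertex -0.478 -2.405 2.788
vertex -2.149 -1.785 3.32
vertex -0.375 -1.639 2.218
endloop
endfacet
facet normal 0.899 -0.333 -0.285
outer loop
vertex 0.169 -0.995 3.18
vertex -0.478 -2.405 2.788
vertex -0.375 -1.639 2.218
endloop
endfacet
facet normal -0.425 -0.504 -0.752
outer loop
vertex -0.375 -1.639 2.218
vertex -2.149 -1.785 3.32
vertex -2.047 -1.02 2.749
endloop
endfacet
facet normal 0.107 0.797 -0.594
outer loop
vertex -2.047 -1.02 2.749
vertex 0.169 -0.995 3.18
vertex -0.375 -1.639 2.218
endloop
endfacet
facet normal -0.107 -0.797 0.594
outer loop
vertex -0.478 -2.405 2.788
vertex -1.605 -1.141 4.282
vertex -2.149 -1.785 3.32
endloop
endfacet
facet normal 0.899 -0.333 -0.286
outer loop
vertex 0.067 -1.76 3.751
vertex -0.478 -2.405 2.788
vertex 0.169 -0.995 3.18
endloop
endfacet
facet normal -0.106 -0.797 0.594
outer loop
vertex 0.067 -1.76 3.751
vertex -1.605 -1.141 4.282
vertex -0.478 -2.405 2.788
endloop
endfacet
facet normal -0.899 0.333 0.285
outer loop
vertex -2.149 -1.785 3.32
vertex -1.605 -1.141 4.282
vertex -2.047 -1.02 2.749
endloop
endfacet
facet normal 0.107 0.797 -0.594
outer loop
vertex -1.502 -0.375 3.712
vertex 0.169 -0.995 3.18
vertex -2.047 -1.02 2.749
endloop
endfacet
facet normal -0.899 0.333 0.285
outer loop
vertex -2.047 -1.02 2.749
vertex -1.605 -1.141 4.282
vertex -1.502 -0.375 3.712
endloop
endfacet
facet normal 0.426 0.504 0.751
outer loop
vertex -1.502 -0.375 3.712
vertex 0.067 -1.76 3.751
vertex 0.169 -0.995 3.18
endloop
endfacet
facet normal 0.425 0.503 0.753
outer loop
vertex -1.605 -1.141 4.282
vertex 0.067 -1.76 3.751
vertex -1.502 -0.375 3.712
endloop
endfacet

endsolid


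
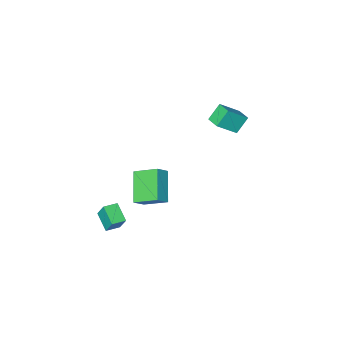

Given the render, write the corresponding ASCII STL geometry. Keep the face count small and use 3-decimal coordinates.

solid 
facet normal -0.991 0.069 -0.111
outer loop
vertex 3.415 -1.382 -1.728
vertex 3.555 -0.286 -2.292
vertex 3.492 -1.914 -2.744
endloop
endfacet
facet normal -0.113 -0.884 0.454
outer loop
vertex 4.345 -1.974 -2.648
vertex 3.415 -1.382 -1.728
vertex 3.492 -1.914 -2.744
endloop
endfacet
facet normal -0.991 0.070 -0.113
outer loop
vertex 3.492 -1.914 -2.744
vertex 3.555 -0.286 -2.292
vertex 3.633 -0.819 -3.308
endloop
endfacet
facet normal 0.067 -0.464 -0.883
outer loop
vertex 3.633 -0.819 -3.308
vertex 4.345 -1.974 -2.648
vertex 3.492 -1.914 -2.744
endloop
endfacet
facet normal -0.067 0.463 0.884
outer loop
vertex 3.415 -1.382 -1.728
vertex 4.408 -0.346 -2.196
vertex 3.555 -0.286 -2.292
endloop
endfacet
facet normal -0.112 -0.883 0.455
outer loop
vertex 4.267 -1.441 -1.632
vertex 3.415 -1.382 -1.728
vertex 4.345 -1.974 -2.648
endloop
endfacet
facet normal -0.067 0.464 0.883
outer loop
vertex 4.267 -1.441 -1.632
vertex 4.408 -0.346 -2.196
vertex 3.415 -1.382 -1.728
endloop
endfacet
facet normal 0.113 0.883 -0.455
outer loop
vertex 3.555 -0.286 -2.292
vertex 4.408 -0.346 -2.196
vertex 3.633 -0.819 -3.308
endloop
endfacet
facet normal 0.067 -0.463 -0.884
outer loop
vertex 4.485 -0.878 -3.212
vertex 4.345 -1.974 -2.648
vertex 3.633 -0.819 -3.308
endloop
endfacet
facet normal 0.112 0.884 -0.454
outer loop
vertex 3.633 -0.819 -3.308
vertex 4.408 -0.346 -2.196
vertex 4.485 -0.878 -3.212
endloop
endfacet
facet normal 0.991 -0.069 0.112
outer loop
vertex 4.485 -0.878 -3.212
vertex 4.267 -1.441 -1.632
vertex 4.345 -1.974 -2.648
endloop
endfacet
facet normal 0.991 -0.070 0.112
outer loop
vertex 4.408 -0.346 -2.196
vertex 4.267 -1.441 -1.632
vertex 4.485 -0.878 -3.212
endloop
endfacet
facet normal -0.517 0.721 0.462
outer loop
vertex 0.335 -1.104 -0.251
vertex 1.056 -1.007 0.405
vertex 1.217 0.281 -1.426
endloop
endfacet
facet normal -0.736 -0.099 -0.669
outer loop
vertex 2.044 -0.873 -2.165
vertex 0.335 -1.104 -0.251
vertex 1.217 0.281 -1.426
endloop
endfacet
facet normal -0.516 0.721 0.462
outer loop
vertex 1.217 0.281 -1.426
vertex 1.056 -1.007 0.405
vertex 1.939 0.378 -0.771
endloop
endfacet
facet normal 0.436 0.686 -0.583
outer loop
vertex 1.939 0.378 -0.771
vertex 2.044 -0.873 -2.165
vertex 1.217 0.281 -1.426
endloop
endfacet
facet normal -0.437 -0.686 0.582
outer loop
vertex 0.335 -1.104 -0.251
vertex 1.883 -2.161 -0.334
vertex 1.056 -1.007 0.405
endloop
endfacet
facet normal -0.736 -0.099 -0.669
outer loop
vertex 1.161 -2.258 -0.989
vertex 0.335 -1.104 -0.251
vertex 2.044 -0.873 -2.165
endloop
endfacet
facet normal -0.437 -0.685 0.583
outer loop
vertex 1.161 -2.258 -0.989
vertex 1.883 -2.161 -0.334
vertex 0.335 -1.104 -0.251
endloop
endfacet
facet normal 0.736 0.099 0.669
outer loop
vertex 1.056 -1.007 0.405
vertex 1.883 -2.161 -0.334
vertex 1.939 0.378 -0.771
endloop
endfacet
facet normal 0.437 0.685 -0.582
outer loop
vertex 2.765 -0.776 -1.509
vertex 2.044 -0.873 -2.165
vertex 1.939 0.378 -0.771
endloop
endfacet
facet normal 0.736 0.099 0.669
outer loop
vertex 1.939 0.378 -0.771
vertex 1.883 -2.161 -0.334
vertex 2.765 -0.776 -1.509
endloop
endfacet
facet normal 0.517 -0.721 -0.461
outer loop
vertex 2.765 -0.776 -1.509
vertex 1.161 -2.258 -0.989
vertex 2.044 -0.873 -2.165
endloop
endfacet
facet normal 0.516 -0.721 -0.462
outer loop
vertex 1.883 -2.161 -0.334
vertex 1.161 -2.258 -0.989
vertex 2.765 -0.776 -1.509
endloop
endfacet
facet normal -0.748 0.160 -0.645
outer loop
vertex -4.672 -1.552 2.209
vertex -4.599 -0.616 2.356
vertex -3.887 -1.474 1.318
endloop
endfacet
facet normal -0.078 -0.985 -0.155
outer loop
vertex -2.721 -1.724 2.324
vertex -4.672 -1.552 2.209
vertex -3.887 -1.474 1.318
endloop
endfacet
facet normal -0.747 0.160 -0.645
outer loop
vertex -3.887 -1.474 1.318
vertex -4.599 -0.616 2.356
vertex -3.813 -0.538 1.465
endloop
endfacet
facet normal 0.660 0.065 -0.749
outer loop
vertex -3.813 -0.538 1.465
vertex -2.721 -1.724 2.324
vertex -3.887 -1.474 1.318
endloop
endfacet
facet normal -0.660 -0.066 0.748
outer loop
vertex -4.672 -1.552 2.209
vertex -3.433 -0.866 3.362
vertex -4.599 -0.616 2.356
endloop
endfacet
facet normal -0.078 -0.985 -0.155
outer loop
vertex -3.507 -1.802 3.215
vertex -4.672 -1.552 2.209
vertex -2.721 -1.724 2.324
endloop
endfacet
facet normal -0.660 -0.065 0.748
outer loop
vertex -3.507 -1.802 3.215
vertex -3.433 -0.866 3.362
vertex -4.672 -1.552 2.209
endloop
endfacet
facet normal 0.078 0.985 0.155
outer loop
vertex -4.599 -0.616 2.356
vertex -3.433 -0.866 3.362
vertex -3.813 -0.538 1.465
endloop
endfacet
facet normal 0.660 0.066 -0.748
outer loop
vertex -2.648 -0.788 2.471
vertex -2.721 -1.724 2.324
vertex -3.813 -0.538 1.465
endloop
endfacet
facet normal 0.078 0.985 0.155
outer loop
vertex -3.813 -0.538 1.465
vertex -3.433 -0.866 3.362
vertex -2.648 -0.788 2.471
endloop
endfacet
facet normal 0.747 -0.160 0.645
outer loop
vertex -2.648 -0.788 2.471
vertex -3.507 -1.802 3.215
vertex -2.721 -1.724 2.324
endloop
endfacet
facet normal 0.748 -0.160 0.645
outer loop
vertex -3.433 -0.866 3.362
vertex -3.507 -1.802 3.215
vertex -2.648 -0.788 2.471
endloop
endfacet

endsolid


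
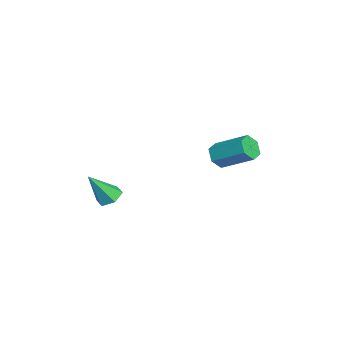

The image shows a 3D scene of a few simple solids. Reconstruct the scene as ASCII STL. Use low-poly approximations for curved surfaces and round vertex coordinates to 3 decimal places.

solid 
facet normal -0.254 0.507 -0.824
outer loop
vertex 0.847 -2.811 0.669
vertex 0.26 -2.461 1.065
vertex 0.976 -2.13 1.048
endloop
endfacet
facet normal 0.985 -0.172 -0.025
outer loop
vertex 0.847 -2.811 0.669
vertex 0.976 -2.13 1.048
vertex 0.78 -3.499 2.755
endloop
endfacet
facet normal -0.254 0.507 -0.824
outer loop
vertex 0.976 -2.13 1.048
vertex 0.26 -2.461 1.065
vertex 0.389 -1.78 1.444
endloop
endfacet
facet normal 0.668 0.542 0.511
outer loop
vertex 0.976 -2.13 1.048
vertex 0.389 -1.78 1.444
vertex 0.78 -3.499 2.755
endloop
endfacet
facet normal -0.253 0.507 -0.824
outer loop
vertex 0.389 -1.78 1.444
vertex 0.26 -2.461 1.065
vertex -0.328 -2.111 1.461
endloop
endfacet
facet normal -0.237 0.554 0.798
outer loop
vertex 0.389 -1.78 1.444
vertex -0.328 -2.111 1.461
vertex 0.78 -3.499 2.755
endloop
endfacet
facet normal -0.255 0.505 -0.825
outer loop
vertex -0.328 -2.111 1.461
vertex 0.26 -2.461 1.065
vertex -0.457 -2.793 1.083
endloop
endfacet
facet normal -0.824 -0.147 0.547
outer loop
vertex -0.328 -2.111 1.461
vertex -0.457 -2.793 1.083
vertex 0.78 -3.499 2.755
endloop
endfacet
facet normal -0.255 0.506 -0.824
outer loop
vertex -0.457 -2.793 1.083
vertex 0.26 -2.461 1.065
vertex 0.13 -3.142 0.687
endloop
endfacet
facet normal -0.506 -0.862 0.010
outer loop
vertex -0.457 -2.793 1.083
vertex 0.13 -3.142 0.687
vertex 0.78 -3.499 2.755
endloop
endfacet
facet normal -0.254 0.506 -0.824
outer loop
vertex 0.13 -3.142 0.687
vertex 0.26 -2.461 1.065
vertex 0.847 -2.811 0.669
endloop
endfacet
facet normal 0.397 -0.875 -0.276
outer loop
vertex 0.13 -3.142 0.687
vertex 0.847 -2.811 0.669
vertex 0.78 -3.499 2.755
endloop
endfacet
facet normal -0.357 -0.798 -0.486
outer loop
vertex -2.736 3.148 1.774
vertex -3.234 2.973 2.427
vertex -3.51 3.472 1.811
endloop
endfacet
facet normal 0.152 0.464 -0.873
outer loop
vertex -2.736 3.148 1.774
vertex -3.51 3.472 1.811
vertex -1.968 4.863 2.82
endloop
endfacet
facet normal 0.152 0.464 -0.873
outer loop
vertex -1.968 4.863 2.82
vertex -3.51 3.472 1.811
vertex -2.743 5.187 2.857
endloop
endfacet
facet normal 0.357 0.797 0.487
outer loop
vertex -1.968 4.863 2.82
vertex -2.743 5.187 2.857
vertex -2.466 4.687 3.473
endloop
endfacet
facet normal -0.357 -0.798 -0.486
outer loop
vertex -3.51 3.472 1.811
vertex -3.234 2.973 2.427
vertex -4.008 3.297 2.464
endloop
endfacet
facet normal -0.722 0.566 -0.399
outer loop
vertex -3.51 3.472 1.811
vertex -4.008 3.297 2.464
vertex -2.743 5.187 2.857
endloop
endfacet
facet normal -0.722 0.566 -0.398
outer loop
vertex -2.743 5.187 2.857
vertex -4.008 3.297 2.464
vertex -3.241 5.011 3.51
endloop
endfacet
facet normal 0.357 0.797 0.487
outer loop
vertex -2.743 5.187 2.857
vertex -3.241 5.011 3.51
vertex -2.466 4.687 3.473
endloop
endfacet
facet normal -0.357 -0.797 -0.487
outer loop
vertex -4.008 3.297 2.464
vertex -3.234 2.973 2.427
vertex -3.732 2.797 3.08
endloop
endfacet
facet normal -0.874 0.102 0.474
outer loop
vertex -4.008 3.297 2.464
vertex -3.732 2.797 3.08
vertex -3.241 5.011 3.51
endloop
endfacet
facet normal -0.874 0.102 0.475
outer loop
vertex -3.241 5.011 3.51
vertex -3.732 2.797 3.08
vertex -2.964 4.512 4.126
endloop
endfacet
facet normal 0.357 0.798 0.486
outer loop
vertex -3.241 5.011 3.51
vertex -2.964 4.512 4.126
vertex -2.466 4.687 3.473
endloop
endfacet
facet normal -0.357 -0.797 -0.487
outer loop
vertex -3.732 2.797 3.08
vertex -3.234 2.973 2.427
vertex -2.957 2.473 3.043
endloop
endfacet
facet normal -0.152 -0.464 0.873
outer loop
vertex -3.732 2.797 3.08
vertex -2.957 2.473 3.043
vertex -2.964 4.512 4.126
endloop
endfacet
facet normal -0.153 -0.464 0.873
outer loop
vertex -2.964 4.512 4.126
vertex -2.957 2.473 3.043
vertex -2.19 4.188 4.089
endloop
endfacet
facet normal 0.357 0.798 0.486
outer loop
vertex -2.964 4.512 4.126
vertex -2.19 4.188 4.089
vertex -2.466 4.687 3.473
endloop
endfacet
facet normal -0.357 -0.797 -0.487
outer loop
vertex -2.957 2.473 3.043
vertex -3.234 2.973 2.427
vertex -2.459 2.649 2.39
endloop
endfacet
facet normal 0.722 -0.566 0.398
outer loop
vertex -2.957 2.473 3.043
vertex -2.459 2.649 2.39
vertex -2.19 4.188 4.089
endloop
endfacet
facet normal 0.722 -0.566 0.399
outer loop
vertex -2.19 4.188 4.089
vertex -2.459 2.649 2.39
vertex -1.692 4.363 3.436
endloop
endfacet
facet normal 0.357 0.798 0.486
outer loop
vertex -2.19 4.188 4.089
vertex -1.692 4.363 3.436
vertex -2.466 4.687 3.473
endloop
endfacet
facet normal -0.357 -0.798 -0.486
outer loop
vertex -2.459 2.649 2.39
vertex -3.234 2.973 2.427
vertex -2.736 3.148 1.774
endloop
endfacet
facet normal 0.874 -0.101 -0.475
outer loop
vertex -2.459 2.649 2.39
vertex -2.736 3.148 1.774
vertex -1.692 4.363 3.436
endloop
endfacet
facet normal 0.874 -0.102 -0.475
outer loop
vertex -1.692 4.363 3.436
vertex -2.736 3.148 1.774
vertex -1.968 4.863 2.82
endloop
endfacet
facet normal 0.357 0.797 0.487
outer loop
vertex -1.692 4.363 3.436
vertex -1.968 4.863 2.82
vertex -2.466 4.687 3.473
endloop
endfacet

endsolid


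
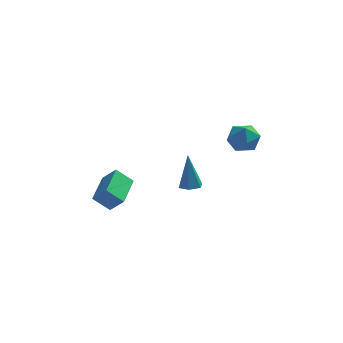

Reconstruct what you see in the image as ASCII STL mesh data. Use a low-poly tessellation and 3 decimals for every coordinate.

solid 
facet normal 0.080 -0.165 -0.983
outer loop
vertex 1.25 1.496 -0.265
vertex 0.648 1.179 -0.261
vertex 0.678 1.849 -0.371
endloop
endfacet
facet normal 0.497 0.853 0.161
outer loop
vertex 1.25 1.496 -0.265
vertex 0.678 1.849 -0.371
vertex 0.472 1.541 1.901
endloop
endfacet
facet normal 0.080 -0.165 -0.983
outer loop
vertex 0.678 1.849 -0.371
vertex 0.648 1.179 -0.261
vertex 0.077 1.532 -0.367
endloop
endfacet
facet normal -0.465 0.882 0.077
outer loop
vertex 0.678 1.849 -0.371
vertex 0.077 1.532 -0.367
vertex 0.472 1.541 1.901
endloop
endfacet
facet normal 0.080 -0.165 -0.983
outer loop
vertex 0.077 1.532 -0.367
vertex 0.648 1.179 -0.261
vertex 0.047 0.862 -0.257
endloop
endfacet
facet normal -0.983 0.072 0.171
outer loop
vertex 0.077 1.532 -0.367
vertex 0.047 0.862 -0.257
vertex 0.472 1.541 1.901
endloop
endfacet
facet normal 0.080 -0.164 -0.983
outer loop
vertex 0.047 0.862 -0.257
vertex 0.648 1.179 -0.261
vertex 0.618 0.509 -0.152
endloop
endfacet
facet normal -0.538 -0.768 0.348
outer loop
vertex 0.047 0.862 -0.257
vertex 0.618 0.509 -0.152
vertex 0.472 1.541 1.901
endloop
endfacet
facet normal 0.080 -0.164 -0.983
outer loop
vertex 0.618 0.509 -0.152
vertex 0.648 1.179 -0.261
vertex 1.219 0.826 -0.156
endloop
endfacet
facet normal 0.423 -0.797 0.431
outer loop
vertex 0.618 0.509 -0.152
vertex 1.219 0.826 -0.156
vertex 0.472 1.541 1.901
endloop
endfacet
facet normal 0.080 -0.164 -0.983
outer loop
vertex 1.219 0.826 -0.156
vertex 0.648 1.179 -0.261
vertex 1.25 1.496 -0.265
endloop
endfacet
facet normal 0.941 0.011 0.338
outer loop
vertex 1.219 0.826 -0.156
vertex 1.25 1.496 -0.265
vertex 0.472 1.541 1.901
endloop
endfacet
facet normal -0.745 0.663 0.075
outer loop
vertex 3.177 3.162 2.836
vertex 2.492 2.41 2.674
vertex 2.79 2.637 3.634
endloop
endfacet
facet normal -0.188 0.860 0.475
outer loop
vertex 3.177 3.162 2.836
vertex 2.79 2.637 3.634
vertex 3.793 2.87 3.609
endloop
endfacet
facet normal 0.379 0.924 0.047
outer loop
vertex 3.177 3.162 2.836
vertex 3.793 2.87 3.609
vertex 4.115 2.787 2.634
endloop
endfacet
facet normal 0.173 0.766 -0.619
outer loop
vertex 3.177 3.162 2.836
vertex 4.115 2.787 2.634
vertex 3.311 2.502 2.056
endloop
endfacet
facet normal -0.522 0.605 -0.601
outer loop
vertex 3.177 3.162 2.836
vertex 3.311 2.502 2.056
vertex 2.492 2.41 2.674
endloop
endfacet
facet normal -0.055 0.336 0.940
outer loop
vertex 3.793 2.87 3.609
vertex 2.79 2.637 3.634
vertex 3.489 1.938 3.924
endloop
endfacet
facet normal -0.956 0.016 0.293
outer loop
vertex 2.79 2.637 3.634
vertex 2.492 2.41 2.674
vertex 2.685 1.653 3.346
endloop
endfacet
facet normal -0.595 -0.076 -0.800
outer loop
vertex 2.492 2.41 2.674
vertex 3.311 2.502 2.056
vertex 3.007 1.57 2.371
endloop
endfacet
facet normal 0.529 0.186 -0.828
outer loop
vertex 3.311 2.502 2.056
vertex 4.115 2.787 2.634
vertex 4.01 1.803 2.346
endloop
endfacet
facet normal 0.863 0.440 0.248
outer loop
vertex 4.115 2.787 2.634
vertex 3.793 2.87 3.609
vertex 4.308 2.03 3.306
endloop
endfacet
facet normal -0.173 -0.766 0.619
outer loop
vertex 3.623 1.278 3.144
vertex 3.489 1.938 3.924
vertex 2.685 1.653 3.346
endloop
endfacet
facet normal -0.379 -0.924 -0.047
outer loop
vertex 3.623 1.278 3.144
vertex 2.685 1.653 3.346
vertex 3.007 1.57 2.371
endloop
endfacet
facet normal 0.188 -0.860 -0.475
outer loop
vertex 3.623 1.278 3.144
vertex 3.007 1.57 2.371
vertex 4.01 1.803 2.346
endloop
endfacet
facet normal 0.745 -0.663 -0.075
outer loop
vertex 3.623 1.278 3.144
vertex 4.01 1.803 2.346
vertex 4.308 2.03 3.306
endloop
endfacet
facet normal 0.522 -0.605 0.601
outer loop
vertex 3.623 1.278 3.144
vertex 4.308 2.03 3.306
vertex 3.489 1.938 3.924
endloop
endfacet
facet normal -0.529 -0.186 0.828
outer loop
vertex 2.685 1.653 3.346
vertex 3.489 1.938 3.924
vertex 2.79 2.637 3.634
endloop
endfacet
facet normal -0.863 -0.440 -0.248
outer loop
vertex 3.007 1.57 2.371
vertex 2.685 1.653 3.346
vertex 2.492 2.41 2.674
endloop
endfacet
facet normal 0.055 -0.336 -0.940
outer loop
vertex 4.01 1.803 2.346
vertex 3.007 1.57 2.371
vertex 3.311 2.502 2.056
endloop
endfacet
facet normal 0.956 -0.016 -0.293
outer loop
vertex 4.308 2.03 3.306
vertex 4.01 1.803 2.346
vertex 4.115 2.787 2.634
endloop
endfacet
facet normal 0.595 0.076 0.800
outer loop
vertex 3.489 1.938 3.924
vertex 4.308 2.03 3.306
vertex 3.793 2.87 3.609
endloop
endfacet
facet normal -0.742 -0.023 0.670
outer loop
vertex -3.94 1.426 -1.013
vertex -3.644 3.528 -0.613
vertex -4.734 1.703 -1.883
endloop
endfacet
facet normal -0.137 -0.973 -0.185
outer loop
vertex -3.776 1.732 -2.747
vertex -3.94 1.426 -1.013
vertex -4.734 1.703 -1.883
endloop
endfacet
facet normal -0.742 -0.023 0.670
outer loop
vertex -4.734 1.703 -1.883
vertex -3.644 3.528 -0.613
vertex -4.438 3.805 -1.483
endloop
endfacet
facet normal -0.656 0.229 -0.719
outer loop
vertex -4.438 3.805 -1.483
vertex -3.776 1.732 -2.747
vertex -4.734 1.703 -1.883
endloop
endfacet
facet normal 0.656 -0.229 0.719
outer loop
vertex -3.94 1.426 -1.013
vertex -2.686 3.557 -1.477
vertex -3.644 3.528 -0.613
endloop
endfacet
facet normal -0.137 -0.973 -0.185
outer loop
vertex -2.982 1.455 -1.877
vertex -3.94 1.426 -1.013
vertex -3.776 1.732 -2.747
endloop
endfacet
facet normal 0.656 -0.229 0.719
outer loop
vertex -2.982 1.455 -1.877
vertex -2.686 3.557 -1.477
vertex -3.94 1.426 -1.013
endloop
endfacet
facet normal 0.137 0.973 0.185
outer loop
vertex -3.644 3.528 -0.613
vertex -2.686 3.557 -1.477
vertex -4.438 3.805 -1.483
endloop
endfacet
facet normal -0.656 0.229 -0.719
outer loop
vertex -3.48 3.834 -2.347
vertex -3.776 1.732 -2.747
vertex -4.438 3.805 -1.483
endloop
endfacet
facet normal 0.137 0.973 0.185
outer loop
vertex -4.438 3.805 -1.483
vertex -2.686 3.557 -1.477
vertex -3.48 3.834 -2.347
endloop
endfacet
facet normal 0.742 0.023 -0.670
outer loop
vertex -3.48 3.834 -2.347
vertex -2.982 1.455 -1.877
vertex -3.776 1.732 -2.747
endloop
endfacet
facet normal 0.742 0.023 -0.670
outer loop
vertex -2.686 3.557 -1.477
vertex -2.982 1.455 -1.877
vertex -3.48 3.834 -2.347
endloop
endfacet

endsolid
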